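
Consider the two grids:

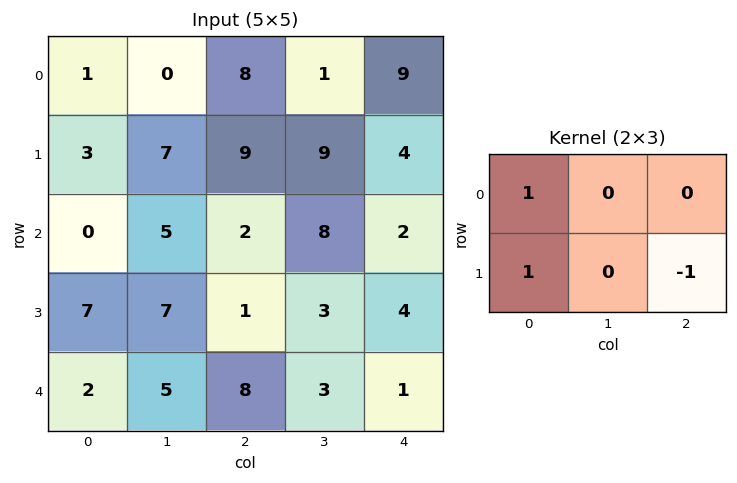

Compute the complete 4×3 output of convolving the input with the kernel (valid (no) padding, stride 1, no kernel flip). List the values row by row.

Output[0,0]: The receptive field on the input at this output position is [1 0 8 / 3 7 9]. Elementwise product with the kernel and sum: 1·1 + 3·1 + 9·-1.

-5 -2 13
1 4 9
6 9 -1
1 9 8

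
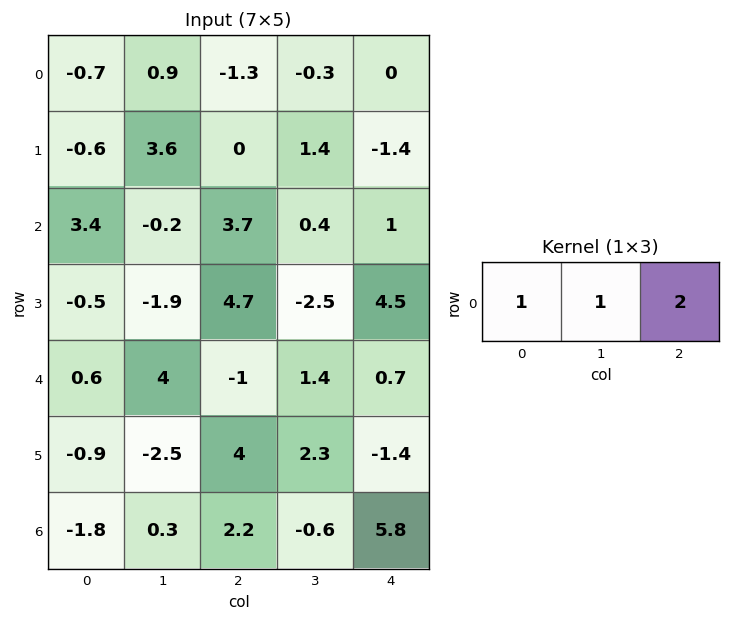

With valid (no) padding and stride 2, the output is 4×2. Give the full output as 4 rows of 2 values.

-2.4 -1.6
10.6 6.1
2.6 1.8
2.9 13.2

Output[0,0]: The receptive field on the input at this output position is [-0.7 0.9 -1.3]. Elementwise product with the kernel and sum: -0.7·1 + 0.9·1 + -1.3·2.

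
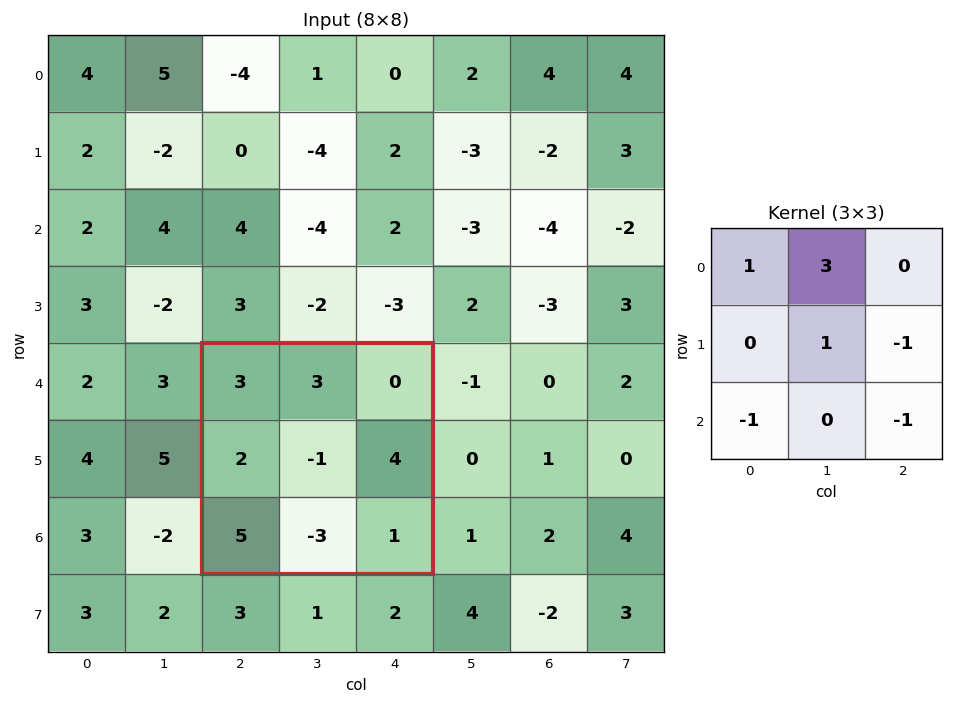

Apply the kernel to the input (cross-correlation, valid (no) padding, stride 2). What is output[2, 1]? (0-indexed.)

1

The receptive field on the input at this output position is [3 3 0 / 2 -1 4 / 5 -3 1]. Elementwise product with the kernel and sum: 3·1 + 3·3 + -1·1 + 4·-1 + 5·-1 + 1·-1.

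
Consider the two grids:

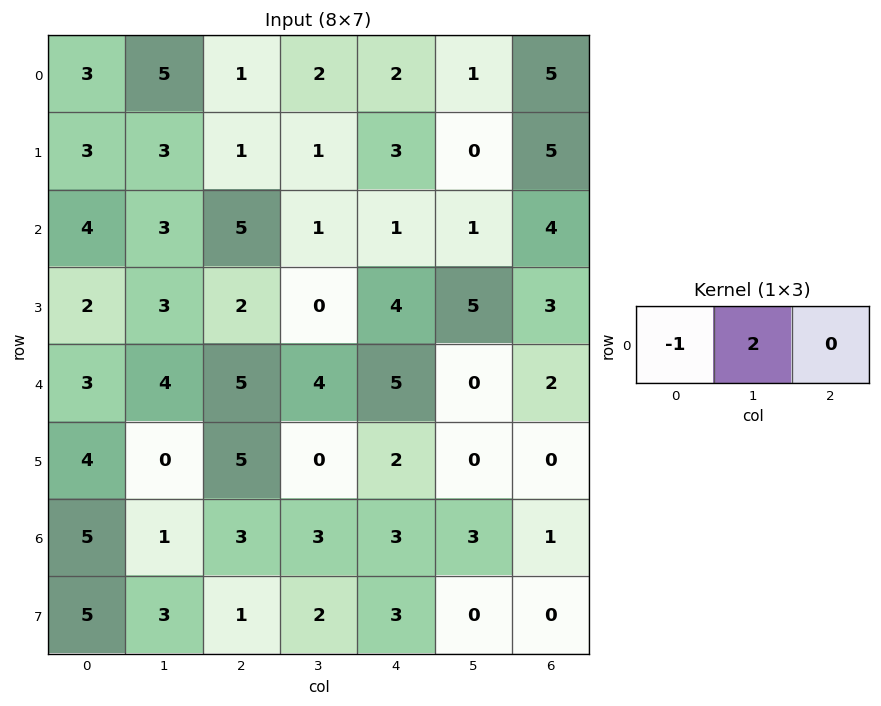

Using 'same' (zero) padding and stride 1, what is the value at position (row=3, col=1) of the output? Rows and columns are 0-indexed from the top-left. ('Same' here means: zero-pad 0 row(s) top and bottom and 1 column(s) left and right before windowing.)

4

The receptive field on the zero-padded input at this output position is [2 3 2]. Elementwise product with the kernel and sum: 2·-1 + 3·2.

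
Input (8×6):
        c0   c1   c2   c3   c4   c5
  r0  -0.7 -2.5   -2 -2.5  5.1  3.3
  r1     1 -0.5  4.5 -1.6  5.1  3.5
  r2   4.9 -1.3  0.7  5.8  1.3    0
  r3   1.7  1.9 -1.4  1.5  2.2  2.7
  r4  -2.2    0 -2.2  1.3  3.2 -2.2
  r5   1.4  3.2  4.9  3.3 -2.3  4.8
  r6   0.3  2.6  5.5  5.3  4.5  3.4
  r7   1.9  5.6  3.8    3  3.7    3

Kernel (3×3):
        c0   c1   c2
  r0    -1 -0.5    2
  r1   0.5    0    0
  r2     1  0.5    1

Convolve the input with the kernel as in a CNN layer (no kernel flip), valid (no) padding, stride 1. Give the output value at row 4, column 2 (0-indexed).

23.05

The receptive field on the input at this output position is [-2.2 1.3 3.2 / 4.9 3.3 -2.3 / 5.5 5.3 4.5]. Elementwise product with the kernel and sum: -2.2·-1 + 1.3·-0.5 + 3.2·2 + 4.9·0.5 + 5.5·1 + 5.3·0.5 + 4.5·1.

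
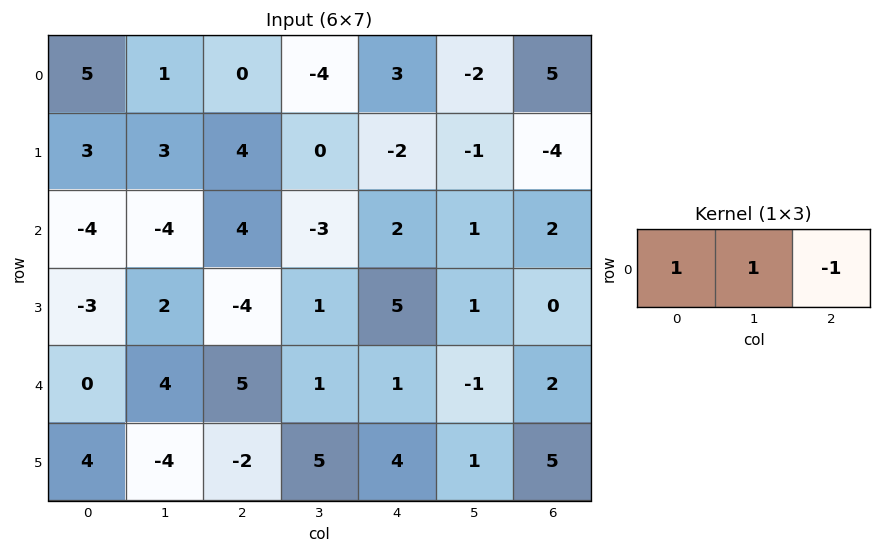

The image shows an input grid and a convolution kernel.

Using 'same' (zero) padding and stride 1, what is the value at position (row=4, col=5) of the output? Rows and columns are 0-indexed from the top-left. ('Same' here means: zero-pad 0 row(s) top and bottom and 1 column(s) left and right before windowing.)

-2

The receptive field on the zero-padded input at this output position is [1 -1 2]. Elementwise product with the kernel and sum: 1·1 + -1·1 + 2·-1.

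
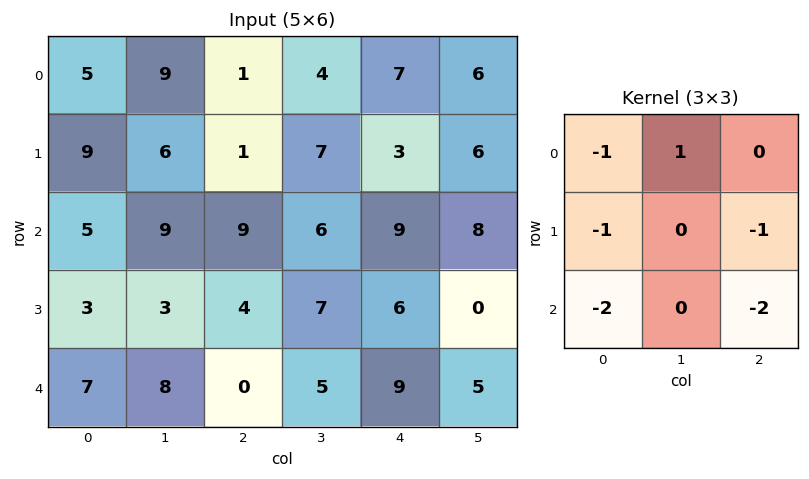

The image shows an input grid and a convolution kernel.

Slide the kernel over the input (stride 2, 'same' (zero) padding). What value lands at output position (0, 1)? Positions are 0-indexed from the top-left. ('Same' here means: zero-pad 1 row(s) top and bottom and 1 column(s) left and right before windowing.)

-39

The receptive field on the zero-padded input at this output position is [0 0 0 / 9 1 4 / 6 1 7]. Elementwise product with the kernel and sum: 0·-1 + 0·1 + 9·-1 + 4·-1 + 6·-2 + 7·-2.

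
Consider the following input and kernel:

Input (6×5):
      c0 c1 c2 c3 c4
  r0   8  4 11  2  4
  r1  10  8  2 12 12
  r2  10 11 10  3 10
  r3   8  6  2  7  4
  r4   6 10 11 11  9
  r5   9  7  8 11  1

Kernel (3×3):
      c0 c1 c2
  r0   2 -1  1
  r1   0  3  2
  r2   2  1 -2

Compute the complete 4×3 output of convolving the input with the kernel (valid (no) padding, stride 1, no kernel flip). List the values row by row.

Output[0,0]: The receptive field on the input at this output position is [8 4 11 / 10 8 2 / 10 11 10]. Elementwise product with the kernel and sum: 8·2 + 4·-1 + 11·1 + 8·3 + 2·2 + 10·2 + 11·1 + 10·-2.

62 55 87
85 62 36
41 44 71
73 72 77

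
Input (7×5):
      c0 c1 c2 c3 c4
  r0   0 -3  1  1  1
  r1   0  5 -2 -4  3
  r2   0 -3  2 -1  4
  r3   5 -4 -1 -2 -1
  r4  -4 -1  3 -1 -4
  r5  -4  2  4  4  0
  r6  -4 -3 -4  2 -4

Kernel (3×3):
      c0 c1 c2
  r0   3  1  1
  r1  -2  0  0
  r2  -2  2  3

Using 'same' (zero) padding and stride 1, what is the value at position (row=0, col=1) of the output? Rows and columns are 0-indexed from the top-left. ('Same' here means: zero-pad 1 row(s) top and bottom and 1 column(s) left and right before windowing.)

4

The receptive field on the zero-padded input at this output position is [0 0 0 / 0 -3 1 / 0 5 -2]. Elementwise product with the kernel and sum: 0·3 + 0·1 + 0·1 + 0·-2 + 0·-2 + 5·2 + -2·3.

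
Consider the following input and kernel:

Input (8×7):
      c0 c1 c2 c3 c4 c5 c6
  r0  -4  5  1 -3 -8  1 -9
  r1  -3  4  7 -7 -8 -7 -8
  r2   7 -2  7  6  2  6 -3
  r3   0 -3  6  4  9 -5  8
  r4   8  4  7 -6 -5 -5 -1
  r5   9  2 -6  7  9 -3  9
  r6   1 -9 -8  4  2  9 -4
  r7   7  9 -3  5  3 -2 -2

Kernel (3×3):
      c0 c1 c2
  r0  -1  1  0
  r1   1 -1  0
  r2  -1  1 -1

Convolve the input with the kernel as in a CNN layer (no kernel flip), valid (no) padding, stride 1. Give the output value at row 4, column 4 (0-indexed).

The receptive field on the input at this output position is [-5 -5 -1 / 9 -3 9 / 2 9 -4]. Elementwise product with the kernel and sum: -5·-1 + -5·1 + 9·1 + -3·-1 + 2·-1 + 9·1 + -4·-1.

23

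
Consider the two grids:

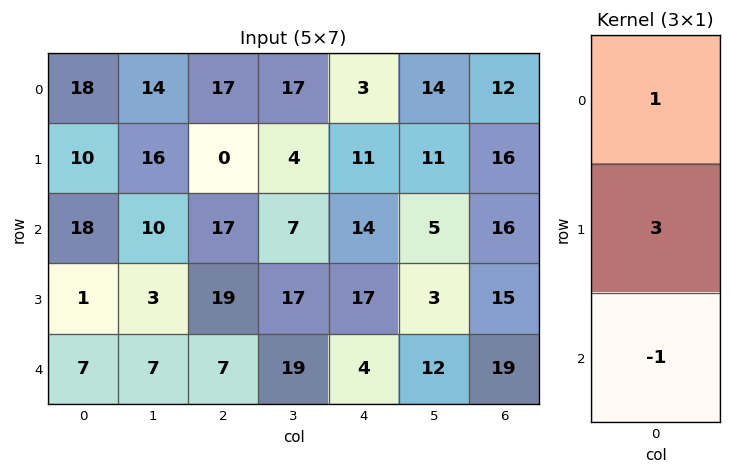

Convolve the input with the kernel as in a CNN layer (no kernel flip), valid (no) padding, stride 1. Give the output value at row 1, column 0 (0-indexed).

The receptive field on the input at this output position is [10 / 18 / 1]. Elementwise product with the kernel and sum: 10·1 + 18·3 + 1·-1.

63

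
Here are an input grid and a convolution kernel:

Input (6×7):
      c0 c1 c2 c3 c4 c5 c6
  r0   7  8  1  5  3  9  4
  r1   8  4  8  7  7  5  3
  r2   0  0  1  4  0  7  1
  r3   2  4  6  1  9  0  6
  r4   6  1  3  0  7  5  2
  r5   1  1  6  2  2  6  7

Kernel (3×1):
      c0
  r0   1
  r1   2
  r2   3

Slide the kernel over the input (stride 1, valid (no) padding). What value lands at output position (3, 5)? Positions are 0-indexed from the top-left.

The receptive field on the input at this output position is [0 / 5 / 6]. Elementwise product with the kernel and sum: 0·1 + 5·2 + 6·3.

28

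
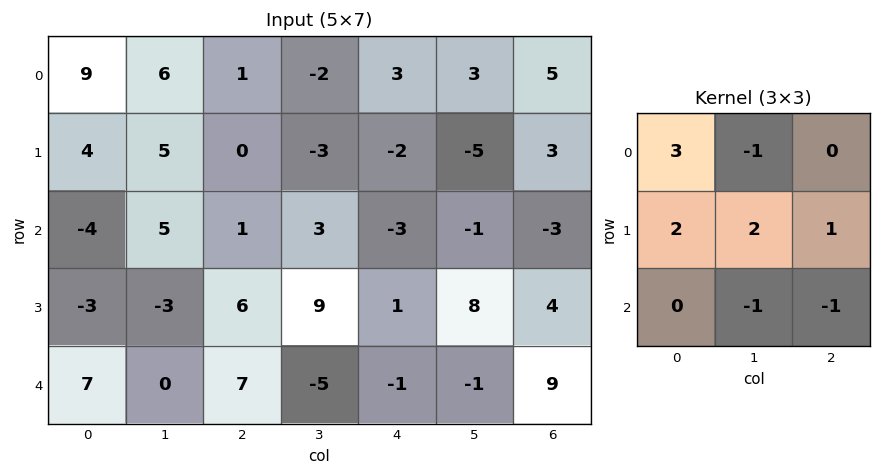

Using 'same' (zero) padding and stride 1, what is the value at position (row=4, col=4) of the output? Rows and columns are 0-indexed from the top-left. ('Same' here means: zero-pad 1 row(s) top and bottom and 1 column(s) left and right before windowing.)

The receptive field on the zero-padded input at this output position is [9 1 8 / -5 -1 -1 / 0 0 0]. Elementwise product with the kernel and sum: 9·3 + 1·-1 + -5·2 + -1·2 + -1·1 + 0·-1 + 0·-1.

13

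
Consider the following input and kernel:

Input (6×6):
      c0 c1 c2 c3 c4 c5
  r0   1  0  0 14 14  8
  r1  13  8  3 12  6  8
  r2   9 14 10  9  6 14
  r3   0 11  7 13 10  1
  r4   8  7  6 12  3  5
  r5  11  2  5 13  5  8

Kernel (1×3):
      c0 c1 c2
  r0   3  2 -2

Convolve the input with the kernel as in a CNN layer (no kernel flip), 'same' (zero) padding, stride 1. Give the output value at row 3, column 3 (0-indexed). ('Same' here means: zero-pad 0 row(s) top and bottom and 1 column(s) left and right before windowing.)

The receptive field on the zero-padded input at this output position is [7 13 10]. Elementwise product with the kernel and sum: 7·3 + 13·2 + 10·-2.

27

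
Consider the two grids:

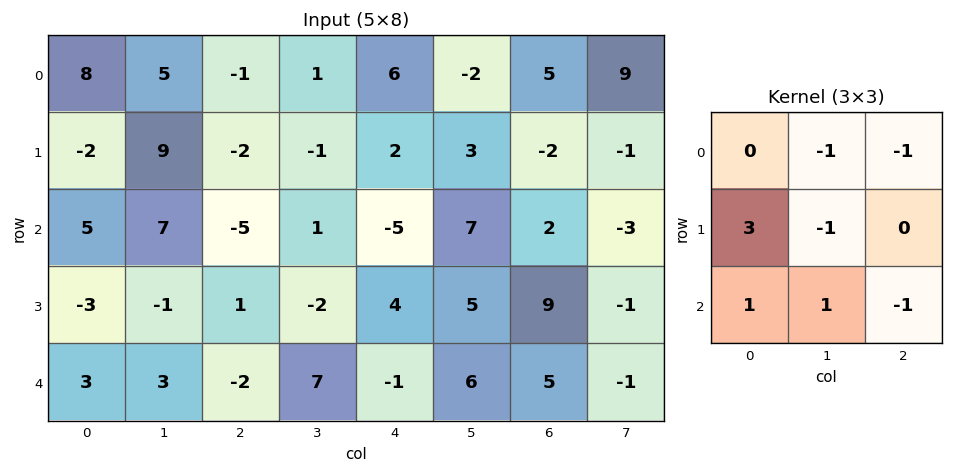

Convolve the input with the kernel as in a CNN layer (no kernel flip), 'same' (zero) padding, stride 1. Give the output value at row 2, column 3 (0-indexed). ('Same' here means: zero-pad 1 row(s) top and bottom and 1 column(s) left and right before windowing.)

The receptive field on the zero-padded input at this output position is [-2 -1 2 / -5 1 -5 / 1 -2 4]. Elementwise product with the kernel and sum: -1·-1 + 2·-1 + -5·3 + 1·-1 + 1·1 + -2·1 + 4·-1.

-22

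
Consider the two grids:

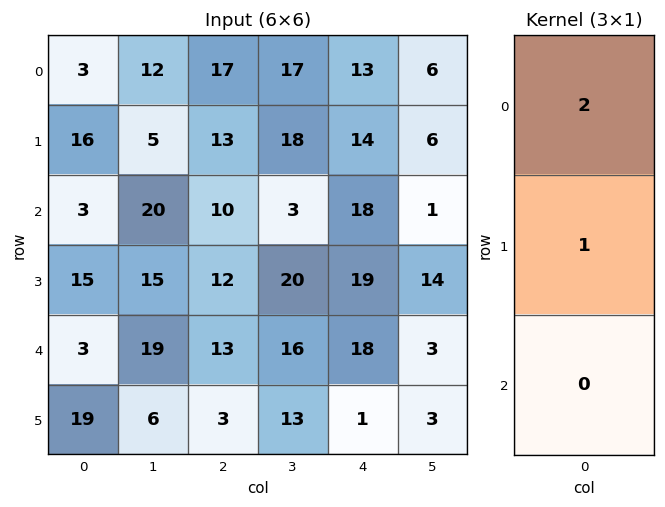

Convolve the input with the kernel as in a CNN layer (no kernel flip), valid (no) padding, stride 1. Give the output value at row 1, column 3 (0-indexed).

The receptive field on the input at this output position is [18 / 3 / 20]. Elementwise product with the kernel and sum: 18·2 + 3·1.

39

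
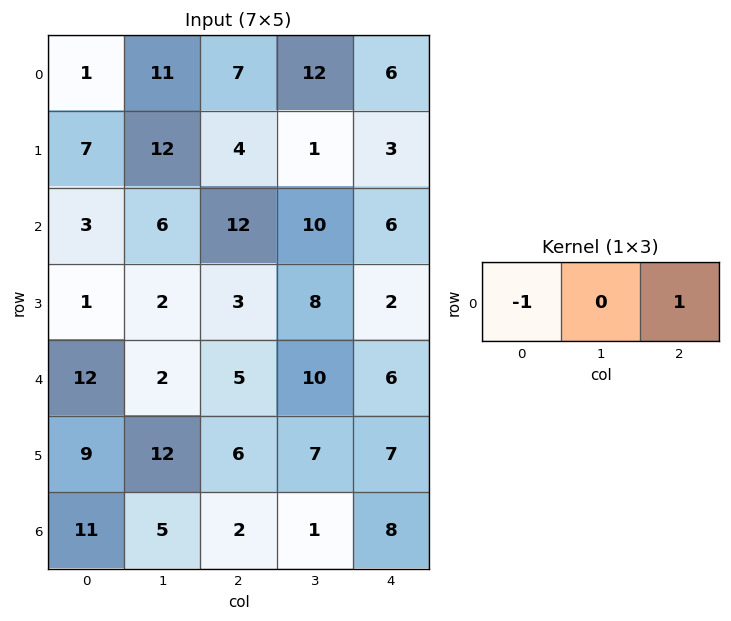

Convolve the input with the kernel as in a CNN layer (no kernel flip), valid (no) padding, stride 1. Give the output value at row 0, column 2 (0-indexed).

-1

The receptive field on the input at this output position is [7 12 6]. Elementwise product with the kernel and sum: 7·-1 + 6·1.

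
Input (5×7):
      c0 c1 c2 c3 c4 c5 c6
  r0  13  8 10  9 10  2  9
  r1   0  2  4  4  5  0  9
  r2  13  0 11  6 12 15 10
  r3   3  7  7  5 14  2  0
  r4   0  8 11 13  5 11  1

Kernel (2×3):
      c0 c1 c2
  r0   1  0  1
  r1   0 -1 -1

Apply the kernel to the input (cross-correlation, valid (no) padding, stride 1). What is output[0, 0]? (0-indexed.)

17

The receptive field on the input at this output position is [13 8 10 / 0 2 4]. Elementwise product with the kernel and sum: 13·1 + 10·1 + 2·-1 + 4·-1.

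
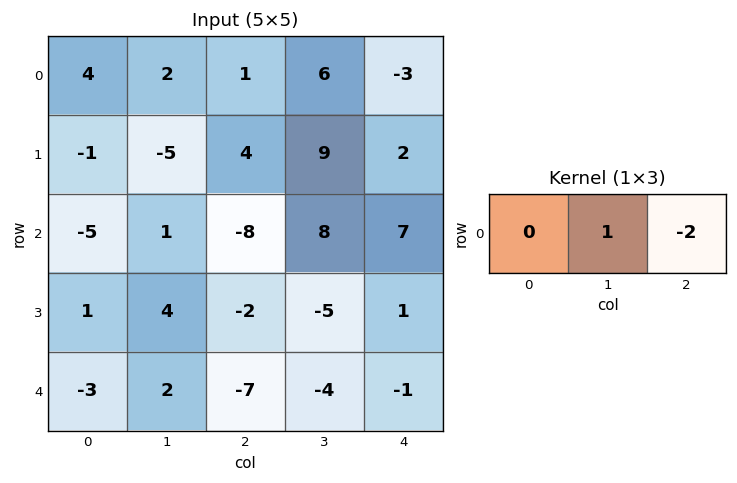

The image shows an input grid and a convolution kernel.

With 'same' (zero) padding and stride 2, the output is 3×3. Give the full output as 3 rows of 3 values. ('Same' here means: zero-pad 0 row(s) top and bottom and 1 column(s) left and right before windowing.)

Output[0,0]: The receptive field on the zero-padded input at this output position is [0 4 2]. Elementwise product with the kernel and sum: 4·1 + 2·-2.
Output[0,1]: The receptive field on the zero-padded input at this output position is [2 1 6]. Elementwise product with the kernel and sum: 1·1 + 6·-2.

0 -11 -3
-7 -24 7
-7 1 -1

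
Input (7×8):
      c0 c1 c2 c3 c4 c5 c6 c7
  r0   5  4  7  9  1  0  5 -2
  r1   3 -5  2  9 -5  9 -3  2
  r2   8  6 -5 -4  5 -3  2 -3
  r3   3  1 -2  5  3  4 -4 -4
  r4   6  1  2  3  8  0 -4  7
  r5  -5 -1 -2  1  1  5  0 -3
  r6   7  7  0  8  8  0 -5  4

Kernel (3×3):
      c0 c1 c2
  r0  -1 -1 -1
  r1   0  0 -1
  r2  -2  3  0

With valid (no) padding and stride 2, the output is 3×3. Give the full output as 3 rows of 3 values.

-16 -14 -22
-16 6 -16
0 10 -20

Output[0,0]: The receptive field on the input at this output position is [5 4 7 / 3 -5 2 / 8 6 -5]. Elementwise product with the kernel and sum: 5·-1 + 4·-1 + 7·-1 + 2·-1 + 8·-2 + 6·3.
Output[0,1]: The receptive field on the input at this output position is [7 9 1 / 2 9 -5 / -5 -4 5]. Elementwise product with the kernel and sum: 7·-1 + 9·-1 + 1·-1 + -5·-1 + -5·-2 + -4·3.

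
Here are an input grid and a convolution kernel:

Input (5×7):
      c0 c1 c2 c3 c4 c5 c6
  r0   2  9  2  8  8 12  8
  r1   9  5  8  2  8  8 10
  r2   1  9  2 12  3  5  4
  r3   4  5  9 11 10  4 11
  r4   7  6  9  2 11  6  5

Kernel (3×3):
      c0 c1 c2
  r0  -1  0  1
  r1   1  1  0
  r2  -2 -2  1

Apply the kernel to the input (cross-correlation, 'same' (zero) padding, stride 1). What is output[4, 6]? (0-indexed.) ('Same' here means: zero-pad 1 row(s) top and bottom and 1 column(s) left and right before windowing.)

7

The receptive field on the zero-padded input at this output position is [4 11 0 / 6 5 0 / 0 0 0]. Elementwise product with the kernel and sum: 4·-1 + 0·1 + 6·1 + 5·1 + 0·-2 + 0·-2 + 0·1.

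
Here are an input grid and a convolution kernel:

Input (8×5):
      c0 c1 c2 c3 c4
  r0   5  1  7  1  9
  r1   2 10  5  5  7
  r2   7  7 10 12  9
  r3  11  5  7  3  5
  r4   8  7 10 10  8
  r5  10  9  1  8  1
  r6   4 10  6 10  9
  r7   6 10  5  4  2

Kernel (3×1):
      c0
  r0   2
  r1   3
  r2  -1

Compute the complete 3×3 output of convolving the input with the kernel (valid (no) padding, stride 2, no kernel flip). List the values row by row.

9 19 30
39 31 25
42 17 10

Output[0,0]: The receptive field on the input at this output position is [5 / 2 / 7]. Elementwise product with the kernel and sum: 5·2 + 2·3 + 7·-1.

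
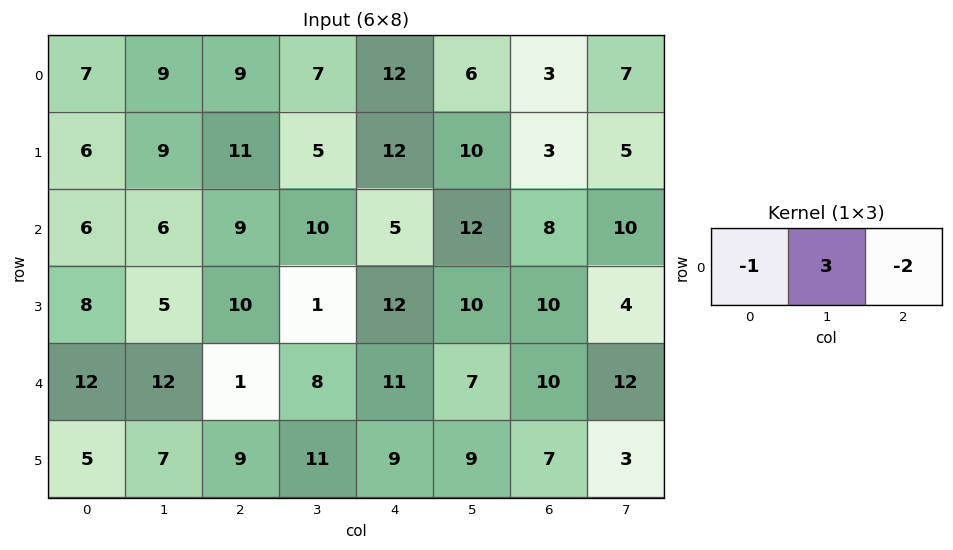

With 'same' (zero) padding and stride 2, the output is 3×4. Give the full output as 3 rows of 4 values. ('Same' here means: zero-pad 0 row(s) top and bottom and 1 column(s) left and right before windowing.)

3 4 17 -11
6 1 -19 -8
12 -25 11 -1

Output[0,0]: The receptive field on the zero-padded input at this output position is [0 7 9]. Elementwise product with the kernel and sum: 0·-1 + 7·3 + 9·-2.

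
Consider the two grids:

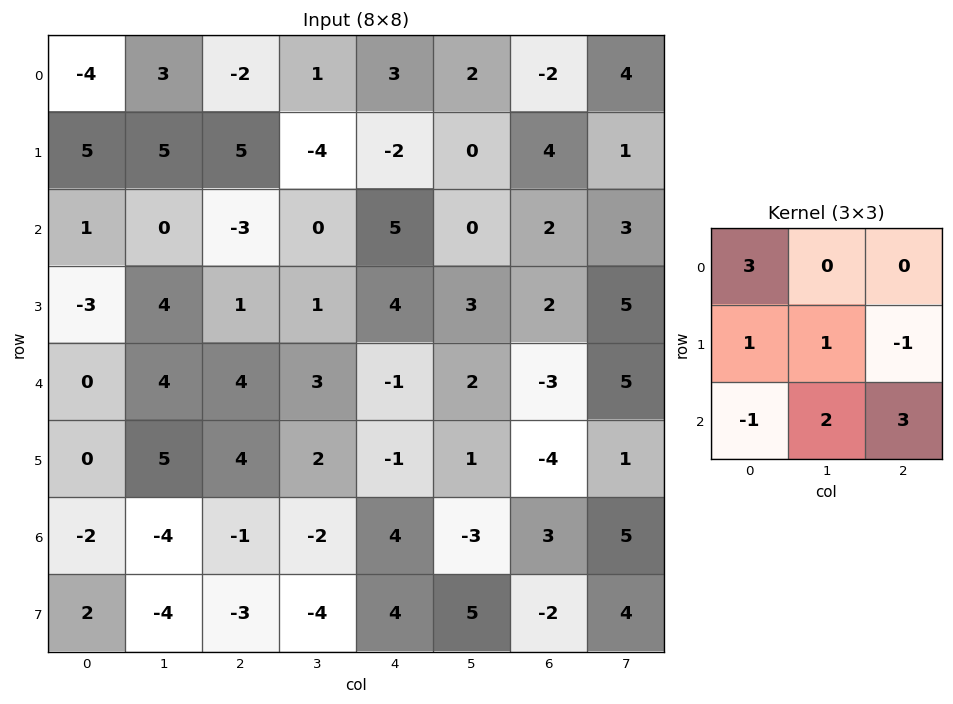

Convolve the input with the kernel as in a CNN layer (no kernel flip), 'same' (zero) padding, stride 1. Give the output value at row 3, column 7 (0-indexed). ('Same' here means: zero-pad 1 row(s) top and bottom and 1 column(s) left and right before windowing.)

26

The receptive field on the zero-padded input at this output position is [2 3 0 / 2 5 0 / -3 5 0]. Elementwise product with the kernel and sum: 2·3 + 2·1 + 5·1 + 0·-1 + -3·-1 + 5·2 + 0·3.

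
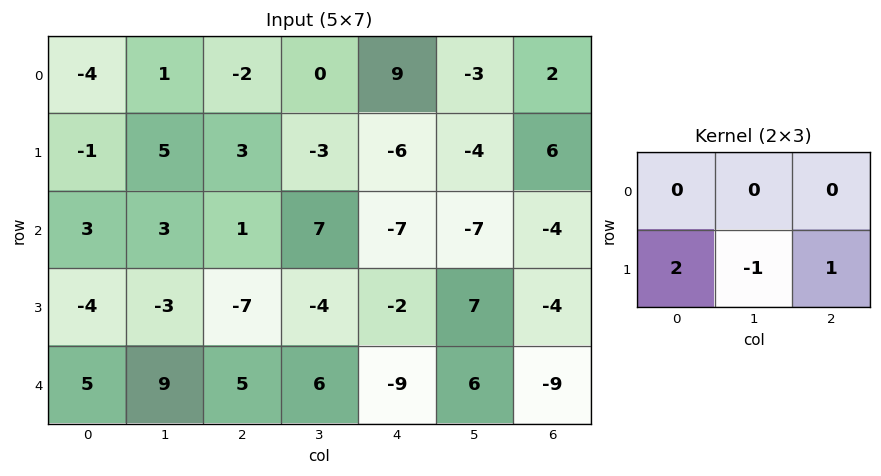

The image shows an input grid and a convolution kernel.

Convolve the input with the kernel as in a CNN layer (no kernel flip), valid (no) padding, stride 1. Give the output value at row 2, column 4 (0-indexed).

The receptive field on the input at this output position is [-7 -7 -4 / -2 7 -4]. Elementwise product with the kernel and sum: -2·2 + 7·-1 + -4·1.

-15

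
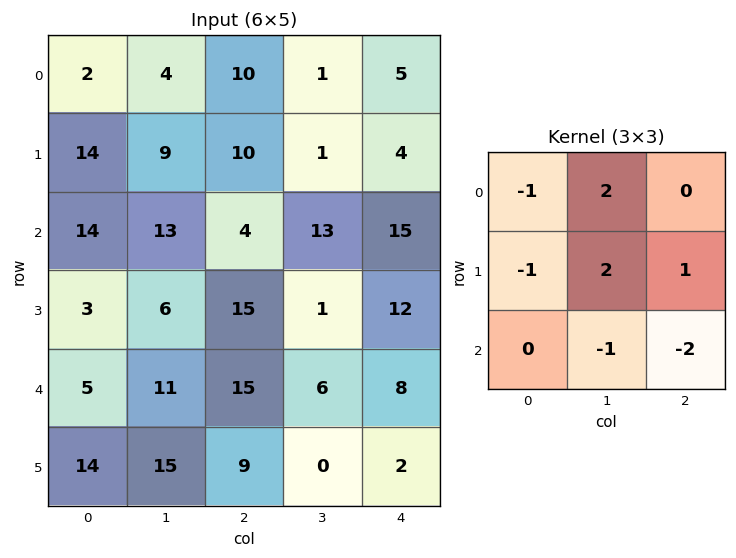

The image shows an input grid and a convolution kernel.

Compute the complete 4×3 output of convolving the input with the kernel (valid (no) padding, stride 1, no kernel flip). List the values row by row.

Output[0,0]: The receptive field on the input at this output position is [2 4 10 / 14 9 10 / 14 13 4]. Elementwise product with the kernel and sum: 2·-1 + 4·2 + 14·-1 + 9·2 + 10·1 + 13·-1 + 4·-2.

-1 -2 -55
-16 2 4
-5 -7 -1
8 40 -12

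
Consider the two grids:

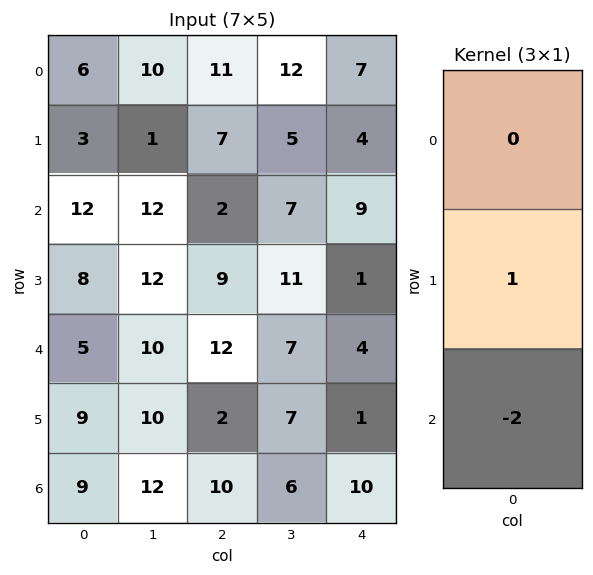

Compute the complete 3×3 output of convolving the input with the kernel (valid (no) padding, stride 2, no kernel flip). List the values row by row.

-21 3 -14
-2 -15 -7
-9 -18 -19

Output[0,0]: The receptive field on the input at this output position is [6 / 3 / 12]. Elementwise product with the kernel and sum: 3·1 + 12·-2.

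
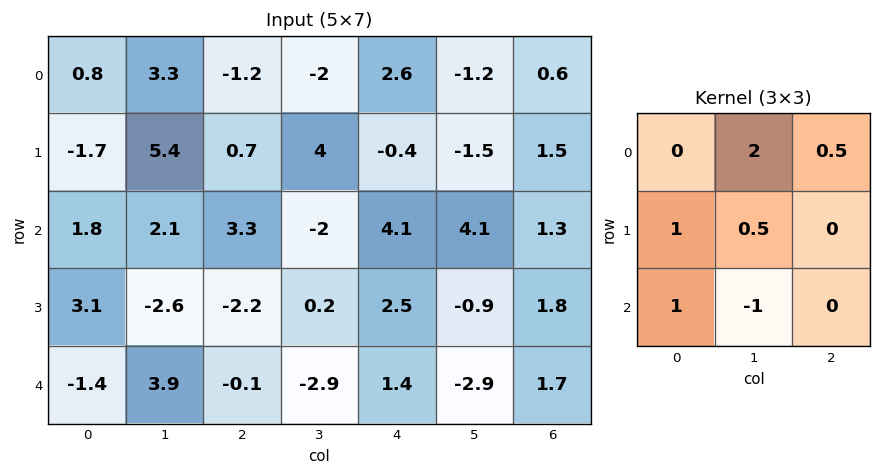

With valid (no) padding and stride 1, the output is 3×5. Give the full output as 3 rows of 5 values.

6.7 1.15 5.3 2.3 -3.25
19.7 6.75 7.7 -3.8 7.3
2.35 5.9 -1.25 7.4 15.2

Output[0,0]: The receptive field on the input at this output position is [0.8 3.3 -1.2 / -1.7 5.4 0.7 / 1.8 2.1 3.3]. Elementwise product with the kernel and sum: 3.3·2 + -1.2·0.5 + -1.7·1 + 5.4·0.5 + 1.8·1 + 2.1·-1.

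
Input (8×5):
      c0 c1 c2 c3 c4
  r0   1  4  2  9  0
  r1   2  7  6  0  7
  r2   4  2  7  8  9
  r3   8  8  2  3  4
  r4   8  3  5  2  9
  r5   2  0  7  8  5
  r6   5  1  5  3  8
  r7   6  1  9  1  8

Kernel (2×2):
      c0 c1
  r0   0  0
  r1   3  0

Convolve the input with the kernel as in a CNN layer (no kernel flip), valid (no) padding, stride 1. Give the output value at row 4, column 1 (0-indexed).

0

The receptive field on the input at this output position is [3 5 / 0 7]. Elementwise product with the kernel and sum: 0·3.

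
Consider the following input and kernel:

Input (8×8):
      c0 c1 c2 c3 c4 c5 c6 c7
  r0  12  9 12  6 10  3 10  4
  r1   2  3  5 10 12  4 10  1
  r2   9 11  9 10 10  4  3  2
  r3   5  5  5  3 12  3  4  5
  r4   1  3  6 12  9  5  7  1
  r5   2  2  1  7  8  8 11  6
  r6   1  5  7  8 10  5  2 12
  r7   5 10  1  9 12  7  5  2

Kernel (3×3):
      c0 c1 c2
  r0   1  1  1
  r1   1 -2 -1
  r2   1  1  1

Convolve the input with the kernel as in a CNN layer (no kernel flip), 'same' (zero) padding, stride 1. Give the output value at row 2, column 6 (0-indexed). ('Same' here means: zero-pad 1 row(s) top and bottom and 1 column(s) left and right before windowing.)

23

The receptive field on the zero-padded input at this output position is [4 10 1 / 4 3 2 / 3 4 5]. Elementwise product with the kernel and sum: 4·1 + 10·1 + 1·1 + 4·1 + 3·-2 + 2·-1 + 3·1 + 4·1 + 5·1.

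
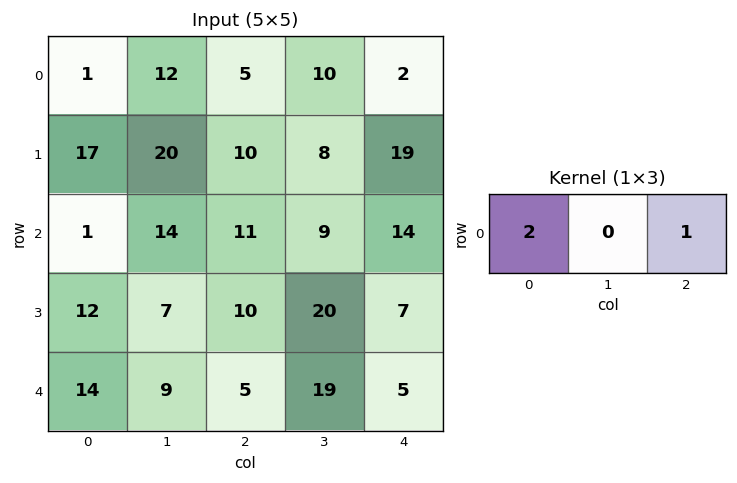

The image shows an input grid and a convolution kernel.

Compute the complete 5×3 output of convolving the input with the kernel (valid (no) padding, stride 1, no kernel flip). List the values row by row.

Output[0,0]: The receptive field on the input at this output position is [1 12 5]. Elementwise product with the kernel and sum: 1·2 + 5·1.
Output[0,1]: The receptive field on the input at this output position is [12 5 10]. Elementwise product with the kernel and sum: 12·2 + 10·1.

7 34 12
44 48 39
13 37 36
34 34 27
33 37 15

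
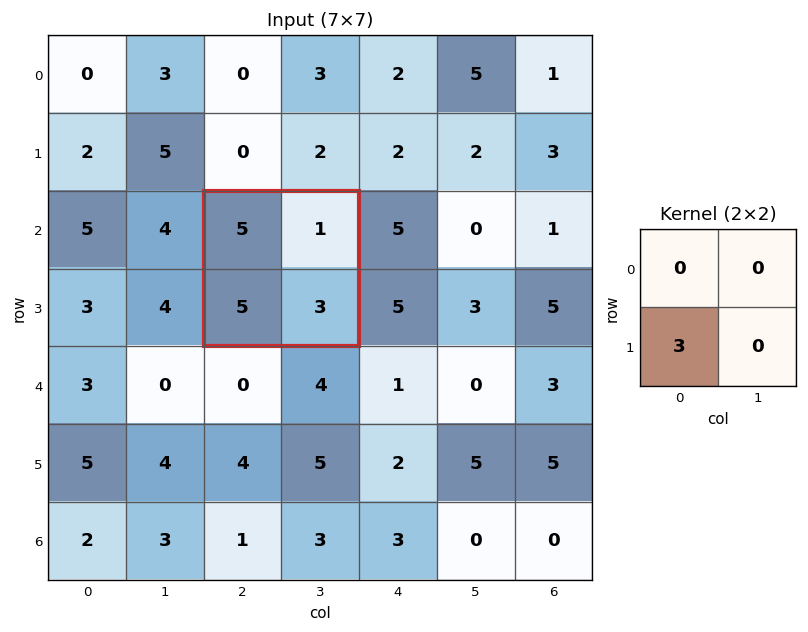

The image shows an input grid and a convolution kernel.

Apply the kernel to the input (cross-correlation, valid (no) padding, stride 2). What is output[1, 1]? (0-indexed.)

15

The receptive field on the input at this output position is [5 1 / 5 3]. Elementwise product with the kernel and sum: 5·3.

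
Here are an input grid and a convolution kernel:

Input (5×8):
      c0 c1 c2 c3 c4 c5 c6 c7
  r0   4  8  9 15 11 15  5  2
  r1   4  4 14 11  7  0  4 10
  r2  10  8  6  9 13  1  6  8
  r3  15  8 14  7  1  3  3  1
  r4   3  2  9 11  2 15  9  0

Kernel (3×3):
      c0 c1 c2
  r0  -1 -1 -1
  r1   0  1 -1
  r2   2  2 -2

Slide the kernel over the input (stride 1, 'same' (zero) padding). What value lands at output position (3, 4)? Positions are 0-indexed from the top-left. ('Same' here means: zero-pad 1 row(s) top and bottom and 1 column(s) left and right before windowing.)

The receptive field on the zero-padded input at this output position is [9 13 1 / 7 1 3 / 11 2 15]. Elementwise product with the kernel and sum: 9·-1 + 13·-1 + 1·-1 + 1·1 + 3·-1 + 11·2 + 2·2 + 15·-2.

-29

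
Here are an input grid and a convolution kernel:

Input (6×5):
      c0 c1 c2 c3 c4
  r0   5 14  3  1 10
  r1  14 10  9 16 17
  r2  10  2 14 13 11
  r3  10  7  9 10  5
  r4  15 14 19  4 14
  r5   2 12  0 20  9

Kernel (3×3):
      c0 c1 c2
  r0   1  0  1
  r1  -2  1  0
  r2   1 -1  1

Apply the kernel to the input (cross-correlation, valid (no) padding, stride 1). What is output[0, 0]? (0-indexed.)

The receptive field on the input at this output position is [5 14 3 / 14 10 9 / 10 2 14]. Elementwise product with the kernel and sum: 5·1 + 3·1 + 14·-2 + 10·1 + 10·1 + 2·-1 + 14·1.

12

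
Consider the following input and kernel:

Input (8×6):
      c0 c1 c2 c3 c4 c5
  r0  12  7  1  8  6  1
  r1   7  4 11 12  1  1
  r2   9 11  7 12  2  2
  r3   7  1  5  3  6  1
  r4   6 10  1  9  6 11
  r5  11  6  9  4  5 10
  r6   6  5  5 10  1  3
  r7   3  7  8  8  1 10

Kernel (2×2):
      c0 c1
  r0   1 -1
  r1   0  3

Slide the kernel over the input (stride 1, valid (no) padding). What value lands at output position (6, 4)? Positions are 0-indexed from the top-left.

28

The receptive field on the input at this output position is [1 3 / 1 10]. Elementwise product with the kernel and sum: 1·1 + 3·-1 + 10·3.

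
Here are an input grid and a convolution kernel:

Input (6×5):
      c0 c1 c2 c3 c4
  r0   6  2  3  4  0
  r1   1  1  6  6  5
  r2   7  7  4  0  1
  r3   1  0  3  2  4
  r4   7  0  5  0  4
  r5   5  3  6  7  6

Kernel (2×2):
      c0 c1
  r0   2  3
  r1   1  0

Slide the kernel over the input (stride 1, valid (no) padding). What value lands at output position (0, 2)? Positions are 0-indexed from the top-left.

24

The receptive field on the input at this output position is [3 4 / 6 6]. Elementwise product with the kernel and sum: 3·2 + 4·3 + 6·1.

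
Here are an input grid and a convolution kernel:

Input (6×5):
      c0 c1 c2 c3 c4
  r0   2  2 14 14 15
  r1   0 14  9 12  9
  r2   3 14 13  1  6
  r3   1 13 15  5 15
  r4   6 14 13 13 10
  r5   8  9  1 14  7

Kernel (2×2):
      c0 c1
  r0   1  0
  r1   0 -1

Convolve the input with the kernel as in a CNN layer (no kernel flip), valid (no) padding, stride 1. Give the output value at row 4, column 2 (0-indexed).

The receptive field on the input at this output position is [13 13 / 1 14]. Elementwise product with the kernel and sum: 13·1 + 14·-1.

-1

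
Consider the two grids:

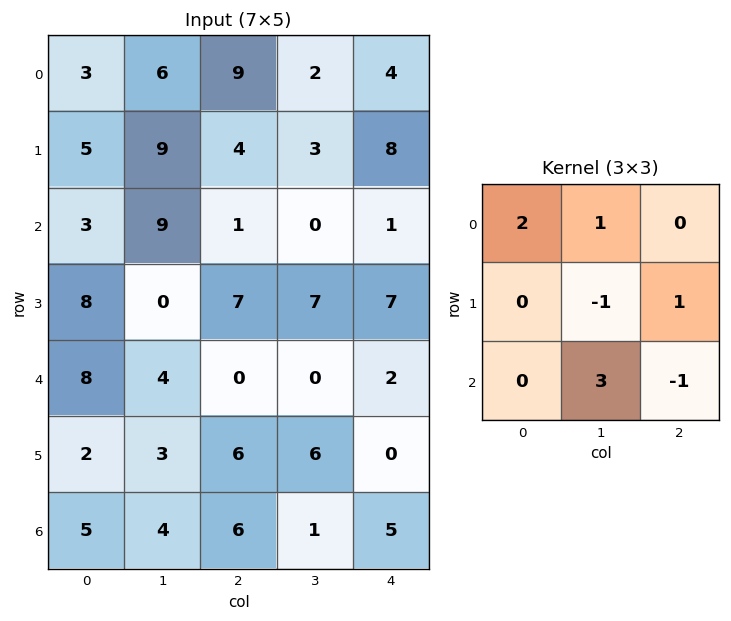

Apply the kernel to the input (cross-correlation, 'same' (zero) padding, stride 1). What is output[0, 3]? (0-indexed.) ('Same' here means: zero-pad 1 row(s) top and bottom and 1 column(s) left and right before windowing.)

3

The receptive field on the zero-padded input at this output position is [0 0 0 / 9 2 4 / 4 3 8]. Elementwise product with the kernel and sum: 0·2 + 0·1 + 2·-1 + 4·1 + 3·3 + 8·-1.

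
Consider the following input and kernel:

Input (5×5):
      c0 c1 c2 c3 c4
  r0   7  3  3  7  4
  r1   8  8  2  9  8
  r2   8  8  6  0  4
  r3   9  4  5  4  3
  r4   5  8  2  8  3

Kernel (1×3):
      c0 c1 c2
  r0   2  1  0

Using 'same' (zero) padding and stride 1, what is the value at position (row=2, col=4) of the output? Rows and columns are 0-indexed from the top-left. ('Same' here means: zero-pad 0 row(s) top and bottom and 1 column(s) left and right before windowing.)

The receptive field on the zero-padded input at this output position is [0 4 0]. Elementwise product with the kernel and sum: 0·2 + 4·1.

4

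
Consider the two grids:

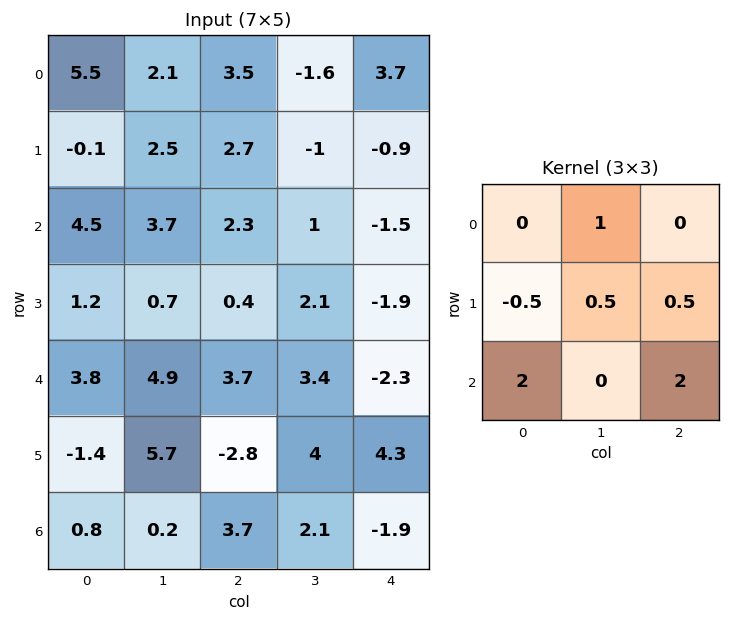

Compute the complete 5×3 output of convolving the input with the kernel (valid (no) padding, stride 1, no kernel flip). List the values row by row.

18.35 12.5 -2.3
6.45 8.1 -5.4
18.65 19.8 3.7
-5.3 20.9 3.8
16.05 6.05 12.55

Output[0,0]: The receptive field on the input at this output position is [5.5 2.1 3.5 / -0.1 2.5 2.7 / 4.5 3.7 2.3]. Elementwise product with the kernel and sum: 2.1·1 + -0.1·-0.5 + 2.5·0.5 + 2.7·0.5 + 4.5·2 + 2.3·2.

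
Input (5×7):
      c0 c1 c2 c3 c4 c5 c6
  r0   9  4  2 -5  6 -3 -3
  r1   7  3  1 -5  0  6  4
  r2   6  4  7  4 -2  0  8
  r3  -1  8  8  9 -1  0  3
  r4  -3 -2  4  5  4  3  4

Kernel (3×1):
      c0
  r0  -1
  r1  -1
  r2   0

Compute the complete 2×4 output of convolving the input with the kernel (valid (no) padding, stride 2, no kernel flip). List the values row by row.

-16 -3 -6 -1
-5 -15 3 -11

Output[0,0]: The receptive field on the input at this output position is [9 / 7 / 6]. Elementwise product with the kernel and sum: 9·-1 + 7·-1.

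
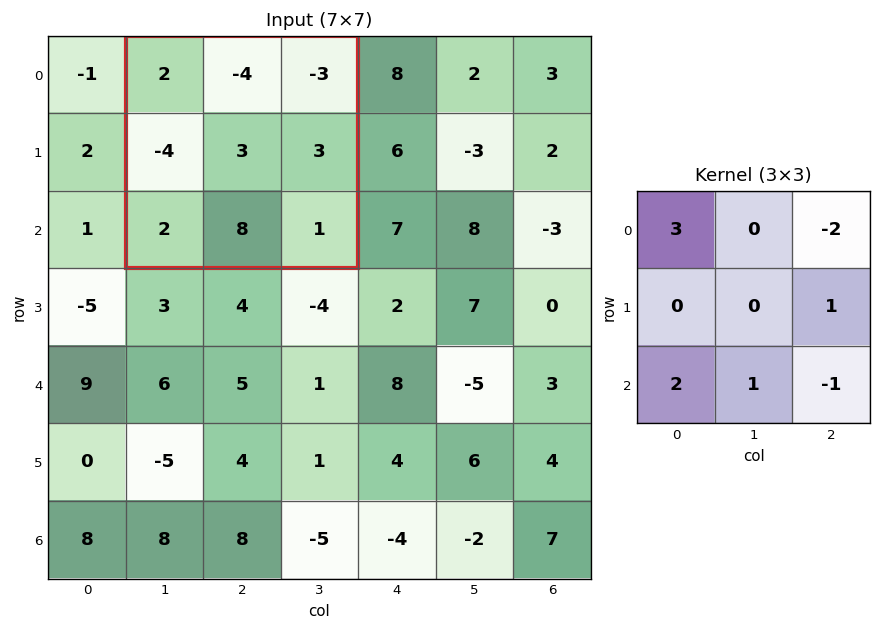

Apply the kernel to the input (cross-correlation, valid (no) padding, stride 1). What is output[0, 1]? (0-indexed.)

26

The receptive field on the input at this output position is [2 -4 -3 / -4 3 3 / 2 8 1]. Elementwise product with the kernel and sum: 2·3 + -3·-2 + 3·1 + 2·2 + 8·1 + 1·-1.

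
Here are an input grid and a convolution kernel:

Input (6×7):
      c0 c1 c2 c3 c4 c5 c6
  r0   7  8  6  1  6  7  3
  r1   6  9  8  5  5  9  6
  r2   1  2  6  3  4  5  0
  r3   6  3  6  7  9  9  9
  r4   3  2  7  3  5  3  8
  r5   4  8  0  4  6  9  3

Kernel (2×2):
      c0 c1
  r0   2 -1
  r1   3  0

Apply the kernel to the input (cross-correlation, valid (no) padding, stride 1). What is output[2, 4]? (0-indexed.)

30

The receptive field on the input at this output position is [4 5 / 9 9]. Elementwise product with the kernel and sum: 4·2 + 5·-1 + 9·3.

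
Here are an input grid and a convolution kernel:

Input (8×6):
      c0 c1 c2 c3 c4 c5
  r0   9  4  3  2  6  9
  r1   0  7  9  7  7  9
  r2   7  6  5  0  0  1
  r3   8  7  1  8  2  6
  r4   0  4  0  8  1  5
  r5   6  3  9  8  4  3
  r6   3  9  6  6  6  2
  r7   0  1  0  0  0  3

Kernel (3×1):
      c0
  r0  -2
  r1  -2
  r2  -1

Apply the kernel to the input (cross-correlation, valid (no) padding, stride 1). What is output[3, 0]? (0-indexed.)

-22

The receptive field on the input at this output position is [8 / 0 / 6]. Elementwise product with the kernel and sum: 8·-2 + 0·-2 + 6·-1.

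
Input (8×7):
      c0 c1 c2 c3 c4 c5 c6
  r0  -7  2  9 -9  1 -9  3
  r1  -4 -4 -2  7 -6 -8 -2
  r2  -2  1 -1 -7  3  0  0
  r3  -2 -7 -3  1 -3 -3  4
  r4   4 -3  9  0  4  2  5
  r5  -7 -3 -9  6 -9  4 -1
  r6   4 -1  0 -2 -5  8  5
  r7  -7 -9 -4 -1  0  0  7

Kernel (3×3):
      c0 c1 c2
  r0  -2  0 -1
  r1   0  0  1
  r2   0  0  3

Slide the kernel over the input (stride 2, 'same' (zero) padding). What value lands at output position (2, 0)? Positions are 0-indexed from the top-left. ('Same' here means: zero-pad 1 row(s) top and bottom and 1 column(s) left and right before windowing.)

-5

The receptive field on the zero-padded input at this output position is [0 -2 -7 / 0 4 -3 / 0 -7 -3]. Elementwise product with the kernel and sum: 0·-2 + -7·-1 + -3·1 + -3·3.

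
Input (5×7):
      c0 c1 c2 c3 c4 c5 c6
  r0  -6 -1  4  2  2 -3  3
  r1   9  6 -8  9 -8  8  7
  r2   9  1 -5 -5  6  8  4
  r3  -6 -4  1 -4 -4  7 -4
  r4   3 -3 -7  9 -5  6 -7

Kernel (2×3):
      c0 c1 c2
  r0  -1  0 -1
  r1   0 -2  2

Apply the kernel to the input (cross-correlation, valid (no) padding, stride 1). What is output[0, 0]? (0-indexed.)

-26

The receptive field on the input at this output position is [-6 -1 4 / 9 6 -8]. Elementwise product with the kernel and sum: -6·-1 + 4·-1 + 6·-2 + -8·2.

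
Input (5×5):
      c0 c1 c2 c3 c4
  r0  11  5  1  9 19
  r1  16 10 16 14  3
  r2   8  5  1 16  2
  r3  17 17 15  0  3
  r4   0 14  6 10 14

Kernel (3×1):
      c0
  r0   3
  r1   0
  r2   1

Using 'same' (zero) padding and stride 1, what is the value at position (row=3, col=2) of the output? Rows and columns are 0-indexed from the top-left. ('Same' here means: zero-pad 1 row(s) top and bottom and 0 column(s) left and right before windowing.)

The receptive field on the zero-padded input at this output position is [1 / 15 / 6]. Elementwise product with the kernel and sum: 1·3 + 6·1.

9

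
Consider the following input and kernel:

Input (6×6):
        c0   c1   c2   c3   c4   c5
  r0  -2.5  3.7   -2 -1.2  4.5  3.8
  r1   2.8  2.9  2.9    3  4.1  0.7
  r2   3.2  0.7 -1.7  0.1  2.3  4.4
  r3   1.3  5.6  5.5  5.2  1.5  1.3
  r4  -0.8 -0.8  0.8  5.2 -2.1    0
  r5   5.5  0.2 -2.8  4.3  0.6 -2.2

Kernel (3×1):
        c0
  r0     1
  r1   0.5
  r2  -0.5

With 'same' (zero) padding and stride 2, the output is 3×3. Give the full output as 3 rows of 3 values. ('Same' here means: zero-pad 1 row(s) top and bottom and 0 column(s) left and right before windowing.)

Output[0,0]: The receptive field on the zero-padded input at this output position is [0 / -2.5 / 2.8]. Elementwise product with the kernel and sum: 0·1 + -2.5·0.5 + 2.8·-0.5.

-2.65 -2.45 0.2
3.75 -0.7 4.5
-1.85 7.3 0.15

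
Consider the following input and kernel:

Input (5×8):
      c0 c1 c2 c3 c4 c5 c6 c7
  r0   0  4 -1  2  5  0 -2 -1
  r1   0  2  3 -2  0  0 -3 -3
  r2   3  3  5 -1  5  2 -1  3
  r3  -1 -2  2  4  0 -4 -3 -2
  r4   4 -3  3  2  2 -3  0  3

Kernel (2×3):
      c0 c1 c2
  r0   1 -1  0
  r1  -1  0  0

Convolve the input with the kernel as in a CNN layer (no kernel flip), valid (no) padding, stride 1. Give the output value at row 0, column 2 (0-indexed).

-6

The receptive field on the input at this output position is [-1 2 5 / 3 -2 0]. Elementwise product with the kernel and sum: -1·1 + 2·-1 + 3·-1.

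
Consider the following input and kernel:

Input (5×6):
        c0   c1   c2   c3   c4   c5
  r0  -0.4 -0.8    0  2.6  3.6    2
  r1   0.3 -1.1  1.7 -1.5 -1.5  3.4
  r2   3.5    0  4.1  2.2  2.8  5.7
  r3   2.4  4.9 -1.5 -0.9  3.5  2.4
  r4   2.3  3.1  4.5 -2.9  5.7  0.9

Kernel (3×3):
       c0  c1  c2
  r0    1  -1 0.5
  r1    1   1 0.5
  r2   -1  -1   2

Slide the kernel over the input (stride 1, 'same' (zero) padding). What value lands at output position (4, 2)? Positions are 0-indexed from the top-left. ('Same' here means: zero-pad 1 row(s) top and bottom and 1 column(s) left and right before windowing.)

The receptive field on the zero-padded input at this output position is [4.9 -1.5 -0.9 / 3.1 4.5 -2.9 / 0 0 0]. Elementwise product with the kernel and sum: 4.9·1 + -1.5·-1 + -0.9·0.5 + 3.1·1 + 4.5·1 + -2.9·0.5 + 0·-1 + 0·-1 + 0·2.

12.1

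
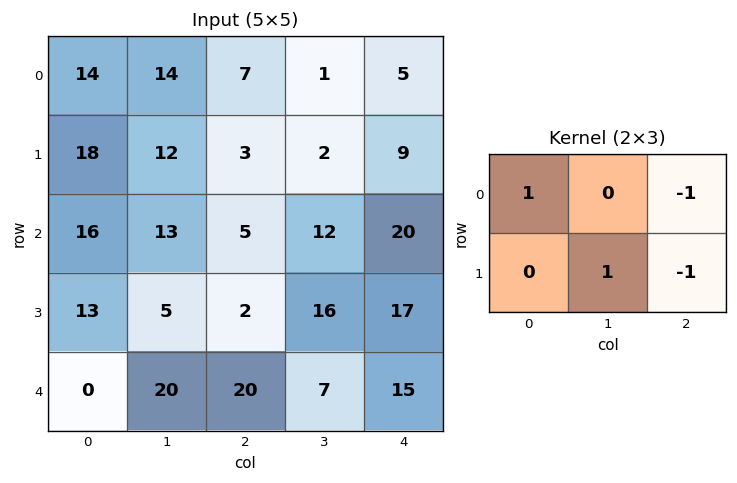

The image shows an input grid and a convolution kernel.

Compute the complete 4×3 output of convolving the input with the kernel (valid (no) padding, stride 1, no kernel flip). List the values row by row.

16 14 -5
23 3 -14
14 -13 -16
11 2 -23

Output[0,0]: The receptive field on the input at this output position is [14 14 7 / 18 12 3]. Elementwise product with the kernel and sum: 14·1 + 7·-1 + 12·1 + 3·-1.
Output[0,1]: The receptive field on the input at this output position is [14 7 1 / 12 3 2]. Elementwise product with the kernel and sum: 14·1 + 1·-1 + 3·1 + 2·-1.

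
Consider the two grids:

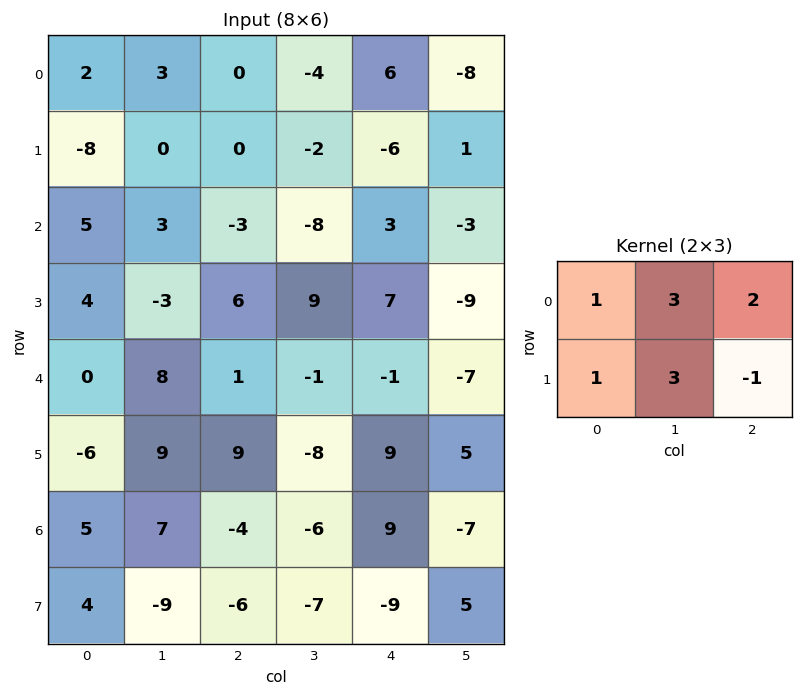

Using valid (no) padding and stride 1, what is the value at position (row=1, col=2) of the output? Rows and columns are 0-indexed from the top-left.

-48

The receptive field on the input at this output position is [0 -2 -6 / -3 -8 3]. Elementwise product with the kernel and sum: 0·1 + -2·3 + -6·2 + -3·1 + -8·3 + 3·-1.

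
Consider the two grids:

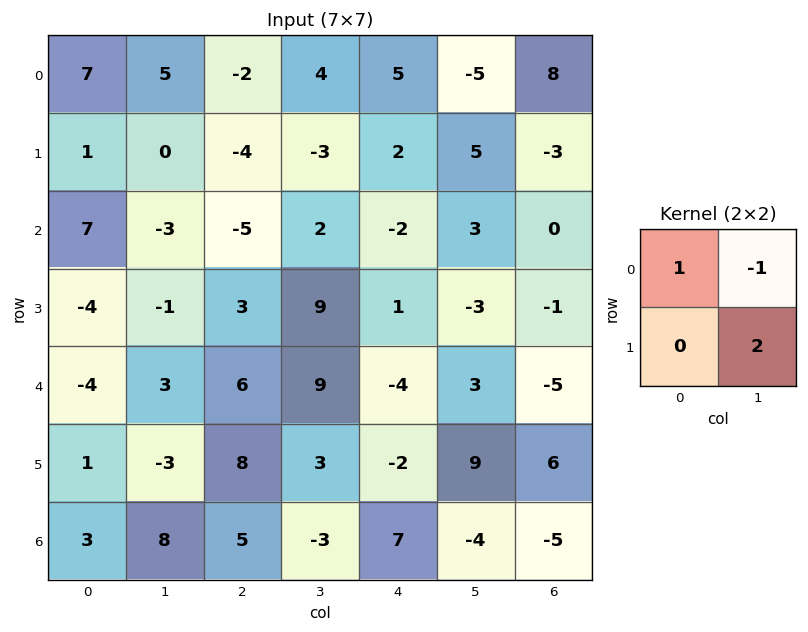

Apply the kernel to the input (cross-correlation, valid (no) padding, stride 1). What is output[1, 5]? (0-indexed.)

8

The receptive field on the input at this output position is [5 -3 / 3 0]. Elementwise product with the kernel and sum: 5·1 + -3·-1 + 0·2.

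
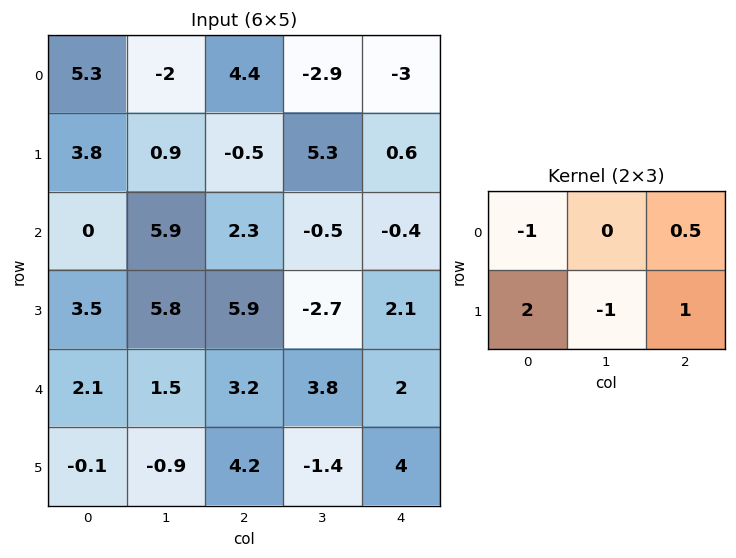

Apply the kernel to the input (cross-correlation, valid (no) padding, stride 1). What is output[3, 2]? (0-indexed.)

The receptive field on the input at this output position is [5.9 -2.7 2.1 / 3.2 3.8 2]. Elementwise product with the kernel and sum: 5.9·-1 + 2.1·0.5 + 3.2·2 + 3.8·-1 + 2·1.

-0.25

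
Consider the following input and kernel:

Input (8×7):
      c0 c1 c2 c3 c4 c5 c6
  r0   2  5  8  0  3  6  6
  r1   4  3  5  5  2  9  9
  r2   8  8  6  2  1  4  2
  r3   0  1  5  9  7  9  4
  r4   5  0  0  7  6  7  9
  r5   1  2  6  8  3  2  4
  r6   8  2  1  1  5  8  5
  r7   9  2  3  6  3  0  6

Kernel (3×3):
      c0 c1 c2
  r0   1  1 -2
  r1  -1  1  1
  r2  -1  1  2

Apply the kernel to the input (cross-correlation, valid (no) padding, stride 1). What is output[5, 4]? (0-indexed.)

14

The receptive field on the input at this output position is [3 2 4 / 5 8 5 / 3 0 6]. Elementwise product with the kernel and sum: 3·1 + 2·1 + 4·-2 + 5·-1 + 8·1 + 5·1 + 3·-1 + 0·1 + 6·2.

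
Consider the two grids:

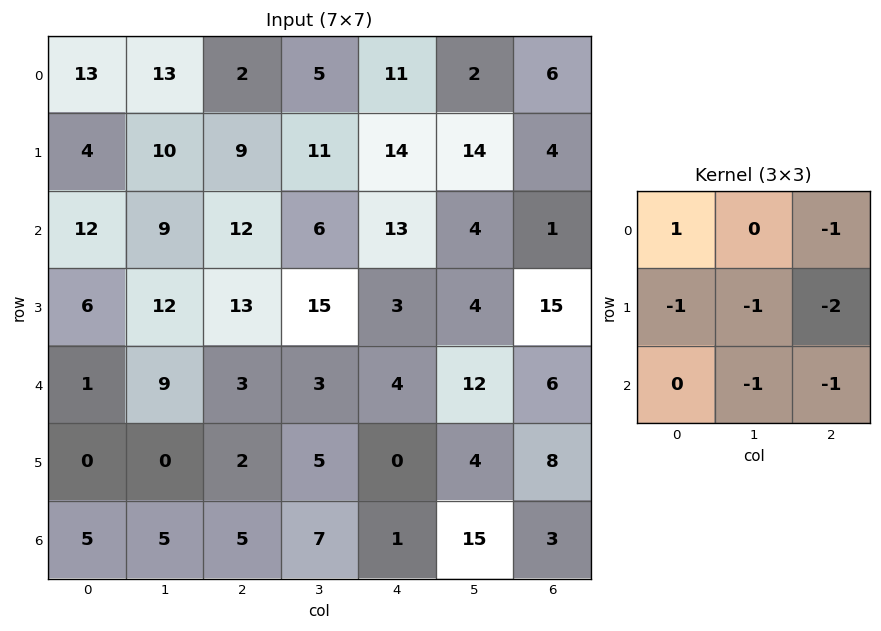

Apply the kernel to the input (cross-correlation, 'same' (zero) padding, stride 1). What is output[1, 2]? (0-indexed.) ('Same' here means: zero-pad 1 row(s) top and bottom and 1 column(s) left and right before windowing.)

-51

The receptive field on the zero-padded input at this output position is [13 2 5 / 10 9 11 / 9 12 6]. Elementwise product with the kernel and sum: 13·1 + 5·-1 + 10·-1 + 9·-1 + 11·-2 + 12·-1 + 6·-1.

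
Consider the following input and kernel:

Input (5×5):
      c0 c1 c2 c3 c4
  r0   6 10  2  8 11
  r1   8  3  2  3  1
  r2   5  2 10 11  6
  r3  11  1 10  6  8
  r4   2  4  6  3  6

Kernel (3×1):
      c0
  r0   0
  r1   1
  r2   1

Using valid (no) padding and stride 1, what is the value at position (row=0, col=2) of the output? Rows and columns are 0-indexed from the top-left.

The receptive field on the input at this output position is [2 / 2 / 10]. Elementwise product with the kernel and sum: 2·1 + 10·1.

12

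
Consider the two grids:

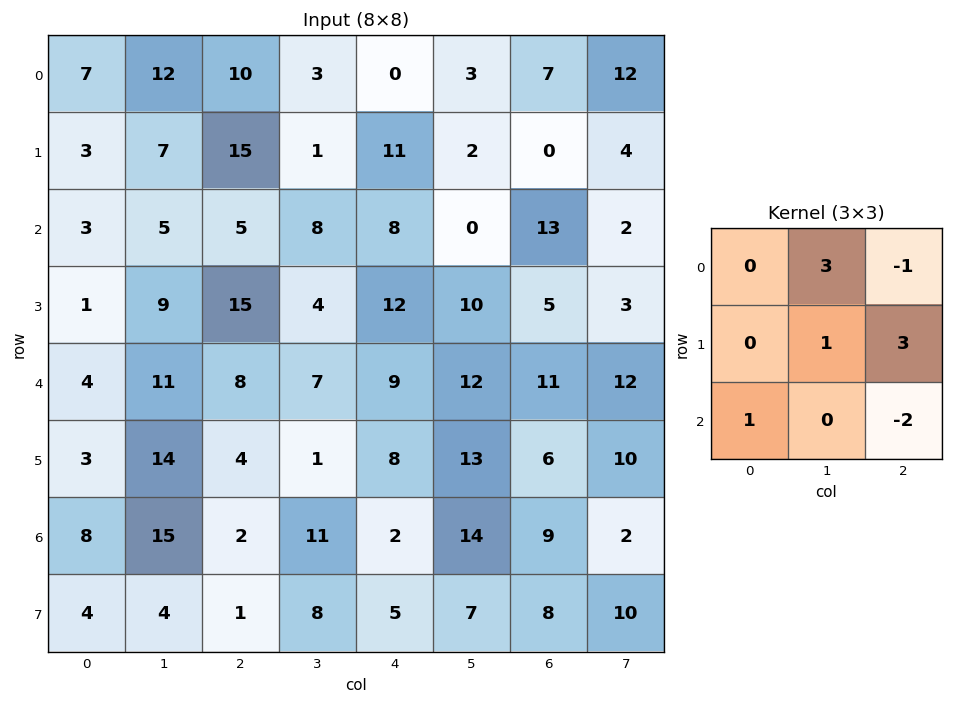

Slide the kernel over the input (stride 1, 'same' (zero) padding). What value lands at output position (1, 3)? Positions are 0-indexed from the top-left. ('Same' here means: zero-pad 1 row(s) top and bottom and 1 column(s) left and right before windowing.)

The receptive field on the zero-padded input at this output position is [10 3 0 / 15 1 11 / 5 8 8]. Elementwise product with the kernel and sum: 3·3 + 0·-1 + 1·1 + 11·3 + 5·1 + 8·-2.

32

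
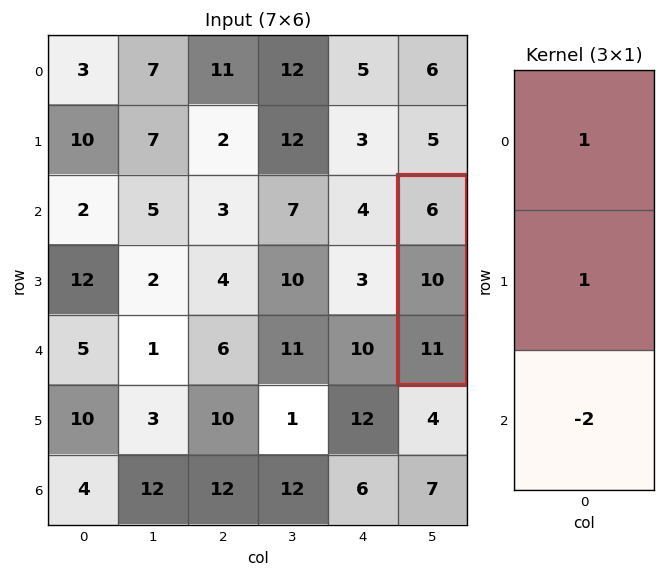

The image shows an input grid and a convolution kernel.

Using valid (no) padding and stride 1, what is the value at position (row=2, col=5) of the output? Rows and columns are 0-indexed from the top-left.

The receptive field on the input at this output position is [6 / 10 / 11]. Elementwise product with the kernel and sum: 6·1 + 10·1 + 11·-2.

-6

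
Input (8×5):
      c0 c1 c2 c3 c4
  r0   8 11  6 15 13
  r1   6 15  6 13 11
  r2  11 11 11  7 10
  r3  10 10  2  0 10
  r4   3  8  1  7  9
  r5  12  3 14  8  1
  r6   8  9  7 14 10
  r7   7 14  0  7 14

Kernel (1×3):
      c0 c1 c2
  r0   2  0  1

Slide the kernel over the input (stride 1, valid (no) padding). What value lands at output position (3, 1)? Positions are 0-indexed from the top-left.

The receptive field on the input at this output position is [10 2 0]. Elementwise product with the kernel and sum: 10·2 + 0·1.

20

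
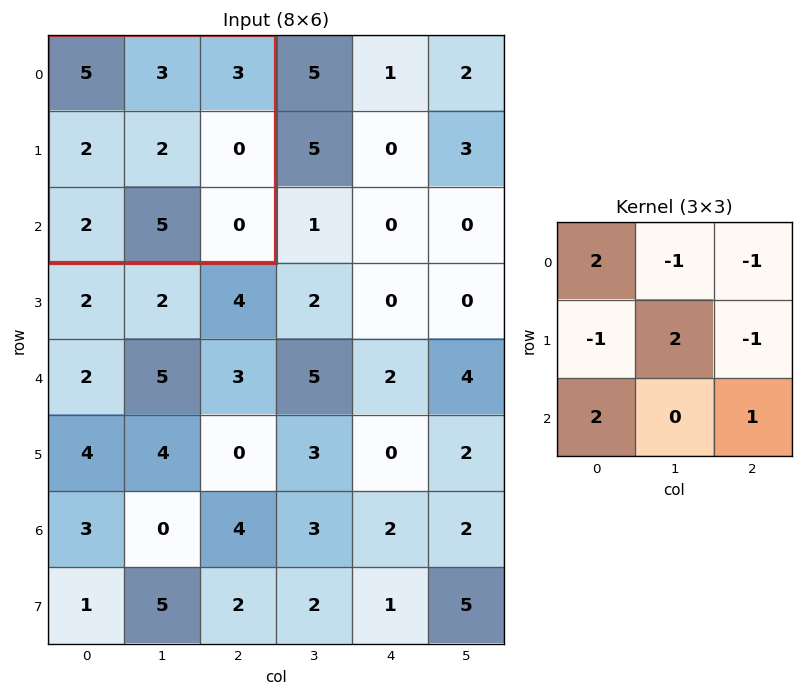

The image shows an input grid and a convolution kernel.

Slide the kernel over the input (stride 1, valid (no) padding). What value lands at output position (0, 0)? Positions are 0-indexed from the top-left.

10

The receptive field on the input at this output position is [5 3 3 / 2 2 0 / 2 5 0]. Elementwise product with the kernel and sum: 5·2 + 3·-1 + 3·-1 + 2·-1 + 2·2 + 0·-1 + 2·2 + 0·1.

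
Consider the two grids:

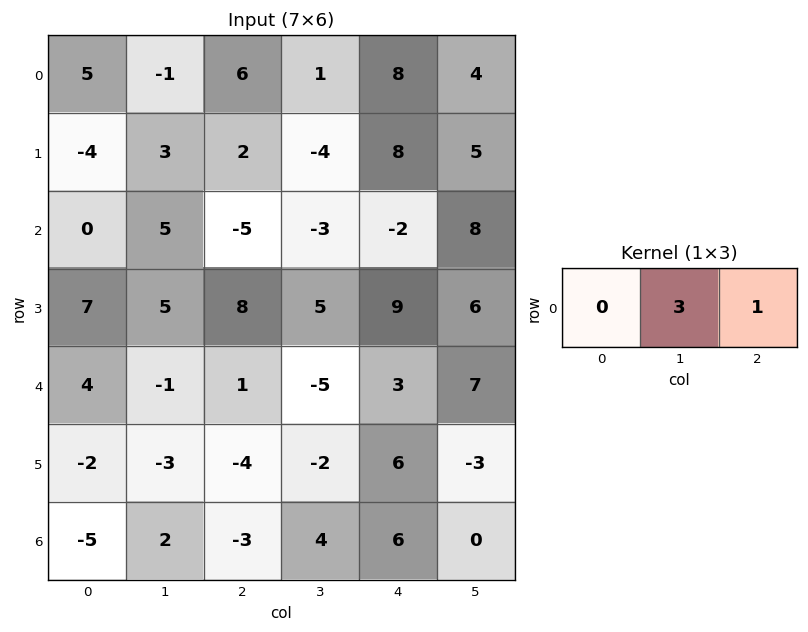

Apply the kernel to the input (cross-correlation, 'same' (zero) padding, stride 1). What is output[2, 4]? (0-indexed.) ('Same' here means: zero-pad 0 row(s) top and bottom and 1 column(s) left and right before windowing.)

2

The receptive field on the zero-padded input at this output position is [-3 -2 8]. Elementwise product with the kernel and sum: -2·3 + 8·1.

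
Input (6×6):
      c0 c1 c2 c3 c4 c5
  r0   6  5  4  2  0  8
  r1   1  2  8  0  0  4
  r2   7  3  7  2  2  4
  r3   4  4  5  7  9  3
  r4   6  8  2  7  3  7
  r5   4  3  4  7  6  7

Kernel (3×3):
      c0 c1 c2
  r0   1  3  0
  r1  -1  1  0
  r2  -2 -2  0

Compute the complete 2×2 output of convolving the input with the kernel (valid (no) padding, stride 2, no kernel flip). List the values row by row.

2 -16
-12 -3

Output[0,0]: The receptive field on the input at this output position is [6 5 4 / 1 2 8 / 7 3 7]. Elementwise product with the kernel and sum: 6·1 + 5·3 + 1·-1 + 2·1 + 7·-2 + 3·-2.
Output[0,1]: The receptive field on the input at this output position is [4 2 0 / 8 0 0 / 7 2 2]. Elementwise product with the kernel and sum: 4·1 + 2·3 + 8·-1 + 0·1 + 7·-2 + 2·-2.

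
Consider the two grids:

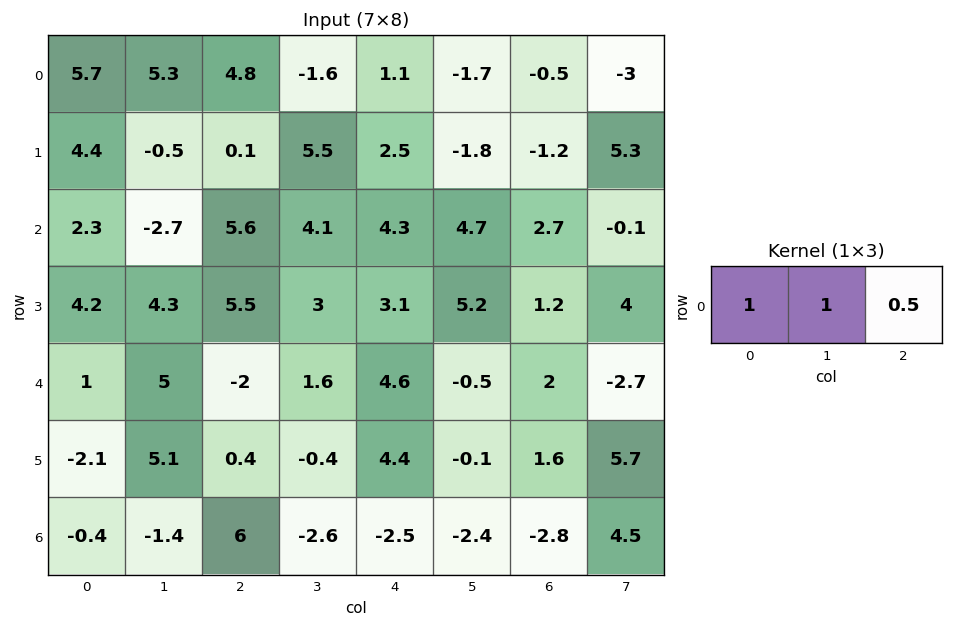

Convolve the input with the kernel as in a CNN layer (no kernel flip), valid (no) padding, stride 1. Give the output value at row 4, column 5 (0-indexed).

The receptive field on the input at this output position is [-0.5 2 -2.7]. Elementwise product with the kernel and sum: -0.5·1 + 2·1 + -2.7·0.5.

0.15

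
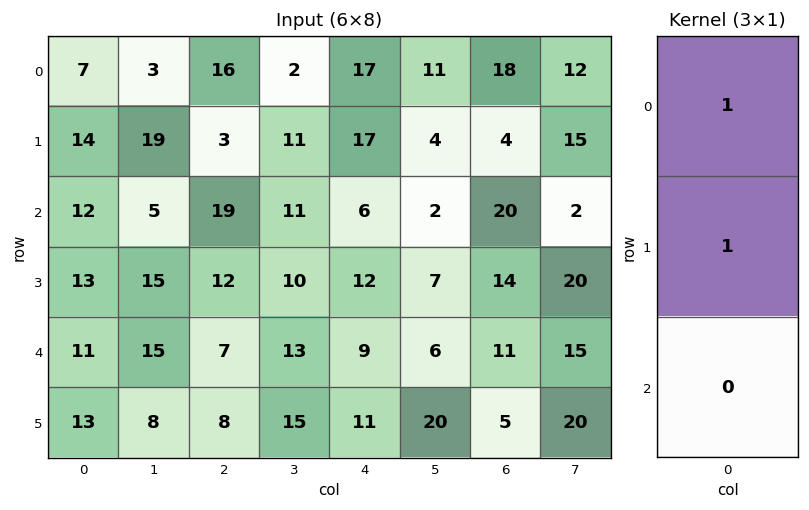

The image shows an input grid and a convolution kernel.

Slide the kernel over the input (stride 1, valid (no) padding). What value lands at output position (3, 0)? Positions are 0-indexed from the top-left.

24

The receptive field on the input at this output position is [13 / 11 / 13]. Elementwise product with the kernel and sum: 13·1 + 11·1.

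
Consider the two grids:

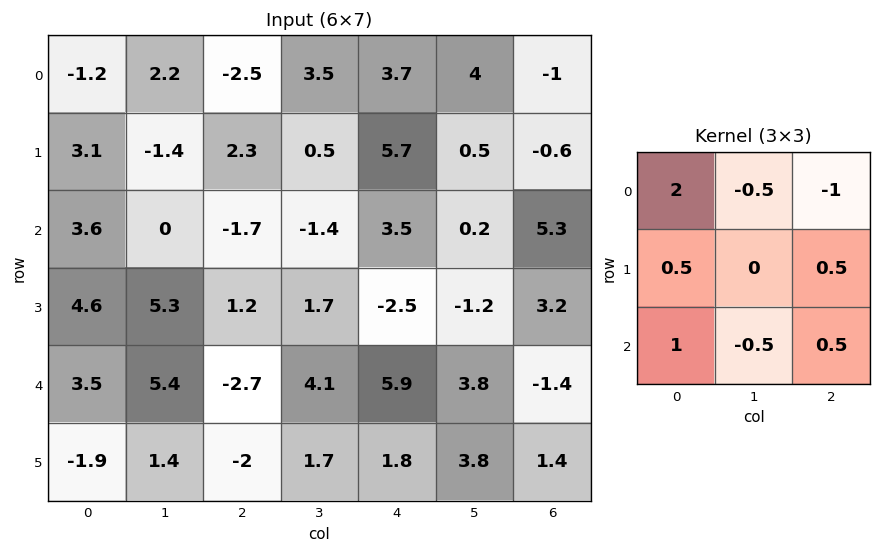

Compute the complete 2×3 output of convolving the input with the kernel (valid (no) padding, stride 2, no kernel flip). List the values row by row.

4.45 -5.7 15
11.25 -8.65 5.25

Output[0,0]: The receptive field on the input at this output position is [-1.2 2.2 -2.5 / 3.1 -1.4 2.3 / 3.6 0 -1.7]. Elementwise product with the kernel and sum: -1.2·2 + 2.2·-0.5 + -2.5·-1 + 3.1·0.5 + 2.3·0.5 + 3.6·1 + 0·-0.5 + -1.7·0.5.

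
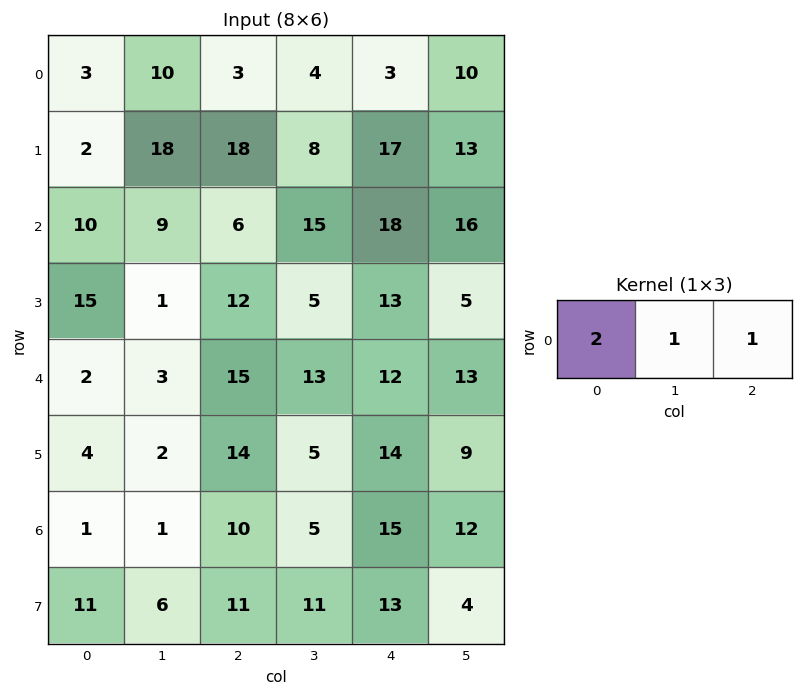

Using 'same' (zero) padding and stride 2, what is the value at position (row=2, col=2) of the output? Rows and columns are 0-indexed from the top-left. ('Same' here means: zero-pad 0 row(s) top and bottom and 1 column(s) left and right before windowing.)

51

The receptive field on the zero-padded input at this output position is [13 12 13]. Elementwise product with the kernel and sum: 13·2 + 12·1 + 13·1.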